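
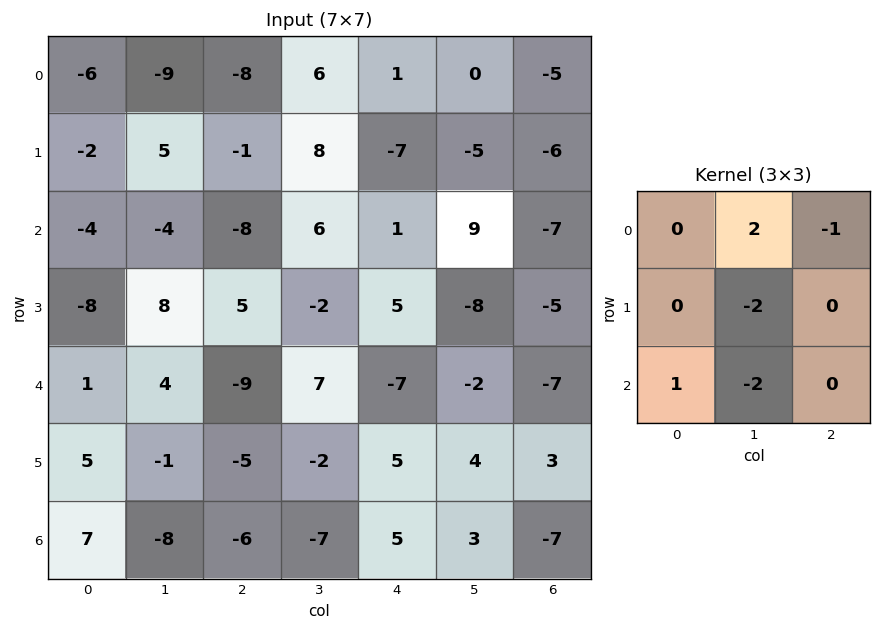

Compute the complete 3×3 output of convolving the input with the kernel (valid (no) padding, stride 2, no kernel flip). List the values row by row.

Output[0,0]: The receptive field on the input at this output position is [-6 -9 -8 / -2 5 -1 / -4 -4 -8]. Elementwise product with the kernel and sum: -9·2 + -8·-1 + 5·-2 + -4·1 + -4·-2.
Output[0,1]: The receptive field on the input at this output position is [-8 6 1 / -1 8 -7 / -8 6 1]. Elementwise product with the kernel and sum: 6·2 + 1·-1 + 8·-2 + -8·1 + 6·-2.

-16 -25 -2
-23 -8 38
42 33 -6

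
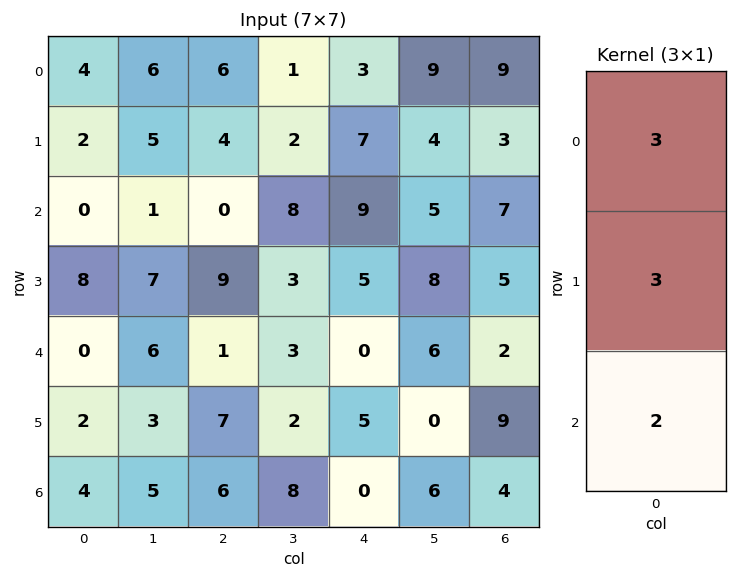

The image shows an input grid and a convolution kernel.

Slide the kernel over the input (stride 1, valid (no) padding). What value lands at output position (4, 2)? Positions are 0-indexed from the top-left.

36

The receptive field on the input at this output position is [1 / 7 / 6]. Elementwise product with the kernel and sum: 1·3 + 7·3 + 6·2.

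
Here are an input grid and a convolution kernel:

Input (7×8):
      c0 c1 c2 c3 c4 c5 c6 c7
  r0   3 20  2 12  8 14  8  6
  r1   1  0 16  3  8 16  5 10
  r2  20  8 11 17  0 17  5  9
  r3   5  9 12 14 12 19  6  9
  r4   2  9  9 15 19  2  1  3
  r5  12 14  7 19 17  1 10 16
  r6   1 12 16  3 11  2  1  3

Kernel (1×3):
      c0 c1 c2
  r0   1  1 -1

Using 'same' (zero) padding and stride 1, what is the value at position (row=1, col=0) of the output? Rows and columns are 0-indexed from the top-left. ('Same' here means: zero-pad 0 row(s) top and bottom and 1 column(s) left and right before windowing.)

The receptive field on the zero-padded input at this output position is [0 1 0]. Elementwise product with the kernel and sum: 0·1 + 1·1 + 0·-1.

1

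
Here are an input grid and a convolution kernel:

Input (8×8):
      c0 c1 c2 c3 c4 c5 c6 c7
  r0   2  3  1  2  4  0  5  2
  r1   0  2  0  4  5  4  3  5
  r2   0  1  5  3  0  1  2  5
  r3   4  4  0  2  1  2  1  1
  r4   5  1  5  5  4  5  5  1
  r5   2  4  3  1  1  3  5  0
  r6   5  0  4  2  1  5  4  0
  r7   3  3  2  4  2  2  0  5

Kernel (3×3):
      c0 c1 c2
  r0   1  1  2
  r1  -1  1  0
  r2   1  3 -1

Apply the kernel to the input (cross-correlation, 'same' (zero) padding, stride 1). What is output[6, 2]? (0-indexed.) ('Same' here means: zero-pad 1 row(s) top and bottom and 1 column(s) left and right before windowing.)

The receptive field on the zero-padded input at this output position is [4 3 1 / 0 4 2 / 3 2 4]. Elementwise product with the kernel and sum: 4·1 + 3·1 + 1·2 + 0·-1 + 4·1 + 3·1 + 2·3 + 4·-1.

18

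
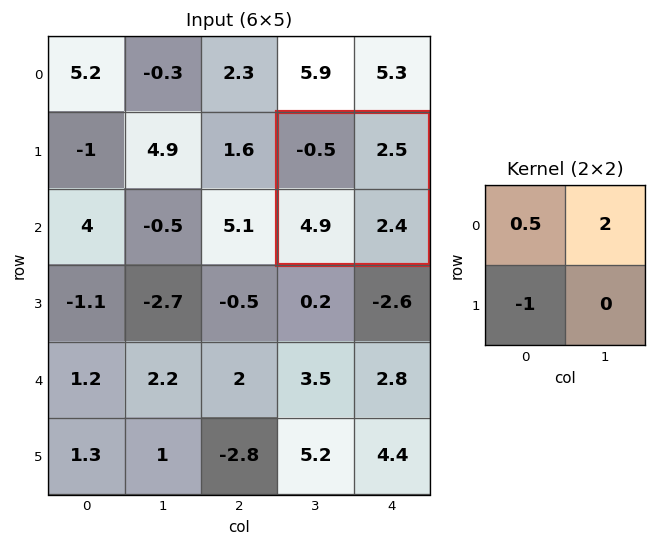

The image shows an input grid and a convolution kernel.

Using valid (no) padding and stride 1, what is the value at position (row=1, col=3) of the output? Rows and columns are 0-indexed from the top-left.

-0.15

The receptive field on the input at this output position is [-0.5 2.5 / 4.9 2.4]. Elementwise product with the kernel and sum: -0.5·0.5 + 2.5·2 + 4.9·-1.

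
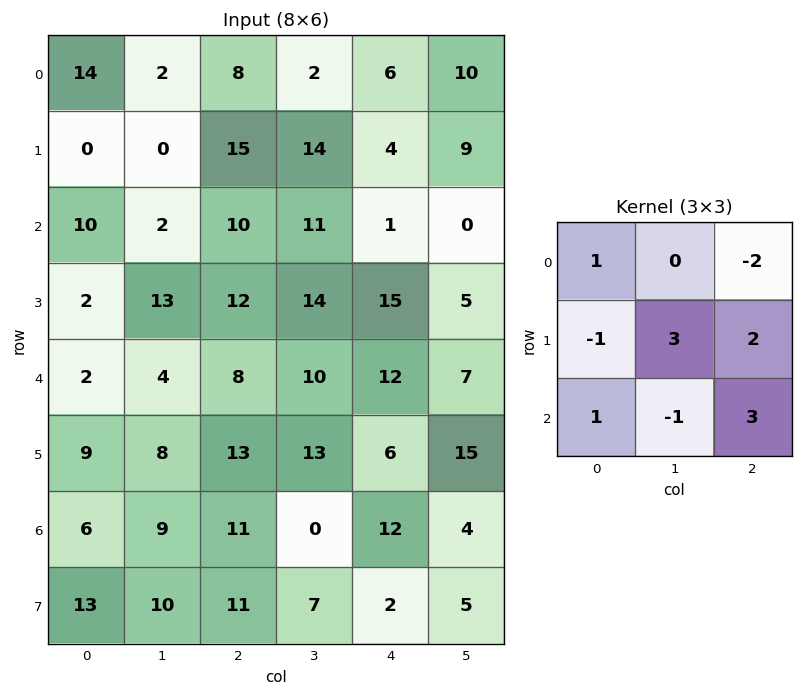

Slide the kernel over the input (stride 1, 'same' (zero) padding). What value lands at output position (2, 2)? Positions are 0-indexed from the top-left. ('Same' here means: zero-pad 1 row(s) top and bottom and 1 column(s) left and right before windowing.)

The receptive field on the zero-padded input at this output position is [0 15 14 / 2 10 11 / 13 12 14]. Elementwise product with the kernel and sum: 0·1 + 14·-2 + 2·-1 + 10·3 + 11·2 + 13·1 + 12·-1 + 14·3.

65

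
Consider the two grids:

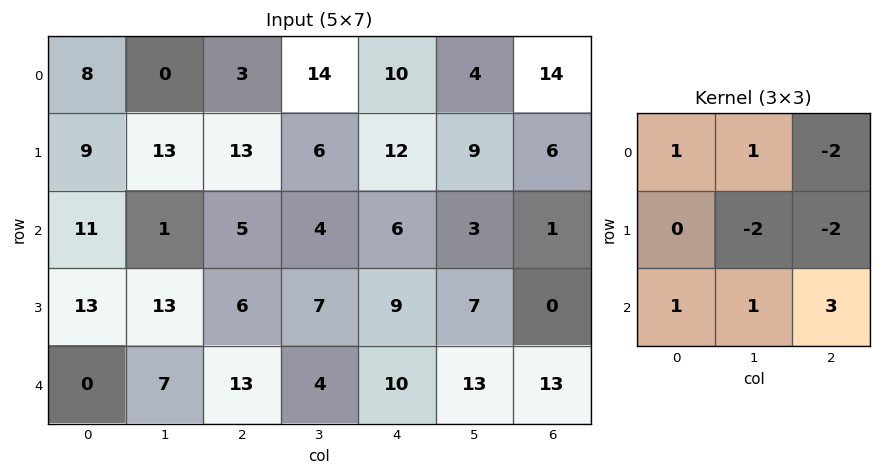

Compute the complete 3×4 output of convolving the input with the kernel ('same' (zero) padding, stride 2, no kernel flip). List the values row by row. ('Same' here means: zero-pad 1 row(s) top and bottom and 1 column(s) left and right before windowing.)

32 10 17 -13
11 36 19 20
-27 -29 -44 -19

Output[0,0]: The receptive field on the zero-padded input at this output position is [0 0 0 / 0 8 0 / 0 9 13]. Elementwise product with the kernel and sum: 0·1 + 0·1 + 0·-2 + 8·-2 + 0·-2 + 0·1 + 9·1 + 13·3.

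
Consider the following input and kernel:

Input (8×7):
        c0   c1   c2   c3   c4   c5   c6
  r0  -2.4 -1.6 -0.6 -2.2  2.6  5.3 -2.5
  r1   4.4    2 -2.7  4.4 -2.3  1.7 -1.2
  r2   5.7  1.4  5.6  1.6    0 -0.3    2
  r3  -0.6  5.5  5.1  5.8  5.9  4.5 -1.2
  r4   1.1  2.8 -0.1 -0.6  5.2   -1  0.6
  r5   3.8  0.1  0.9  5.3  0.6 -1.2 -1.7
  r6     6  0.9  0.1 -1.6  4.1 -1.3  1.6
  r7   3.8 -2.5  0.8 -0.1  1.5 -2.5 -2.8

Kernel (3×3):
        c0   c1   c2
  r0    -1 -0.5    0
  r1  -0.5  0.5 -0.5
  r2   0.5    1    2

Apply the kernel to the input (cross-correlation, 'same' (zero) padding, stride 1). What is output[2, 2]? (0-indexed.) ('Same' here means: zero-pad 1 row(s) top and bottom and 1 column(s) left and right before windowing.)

The receptive field on the zero-padded input at this output position is [2 -2.7 4.4 / 1.4 5.6 1.6 / 5.5 5.1 5.8]. Elementwise product with the kernel and sum: 2·-1 + -2.7·-0.5 + 1.4·-0.5 + 5.6·0.5 + 1.6·-0.5 + 5.5·0.5 + 5.1·1 + 5.8·2.

20.1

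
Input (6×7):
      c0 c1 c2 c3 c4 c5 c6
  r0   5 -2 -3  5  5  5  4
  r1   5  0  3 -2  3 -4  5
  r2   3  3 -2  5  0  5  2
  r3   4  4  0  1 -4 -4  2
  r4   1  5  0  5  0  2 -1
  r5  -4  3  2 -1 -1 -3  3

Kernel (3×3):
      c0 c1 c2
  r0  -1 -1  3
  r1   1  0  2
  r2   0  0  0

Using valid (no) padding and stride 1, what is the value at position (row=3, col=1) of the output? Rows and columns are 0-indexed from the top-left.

14

The receptive field on the input at this output position is [4 0 1 / 5 0 5 / 3 2 -1]. Elementwise product with the kernel and sum: 4·-1 + 0·-1 + 1·3 + 5·1 + 5·2.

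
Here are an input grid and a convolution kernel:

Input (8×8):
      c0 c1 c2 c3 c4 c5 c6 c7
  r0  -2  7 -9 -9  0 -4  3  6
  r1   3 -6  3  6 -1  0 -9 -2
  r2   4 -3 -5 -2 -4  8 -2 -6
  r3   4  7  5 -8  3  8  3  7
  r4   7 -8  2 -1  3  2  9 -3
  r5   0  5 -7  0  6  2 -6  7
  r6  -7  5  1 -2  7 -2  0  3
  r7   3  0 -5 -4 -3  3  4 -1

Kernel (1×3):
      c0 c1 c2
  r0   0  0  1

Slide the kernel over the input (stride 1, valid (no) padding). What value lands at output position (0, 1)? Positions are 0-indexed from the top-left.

The receptive field on the input at this output position is [7 -9 -9]. Elementwise product with the kernel and sum: -9·1.

-9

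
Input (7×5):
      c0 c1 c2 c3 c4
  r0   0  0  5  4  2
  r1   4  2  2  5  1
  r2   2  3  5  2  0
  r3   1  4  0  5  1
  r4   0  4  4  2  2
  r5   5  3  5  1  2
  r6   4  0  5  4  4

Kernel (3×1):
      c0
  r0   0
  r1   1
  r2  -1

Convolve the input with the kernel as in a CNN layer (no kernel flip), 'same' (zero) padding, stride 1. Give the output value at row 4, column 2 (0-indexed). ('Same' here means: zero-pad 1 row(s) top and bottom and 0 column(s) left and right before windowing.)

The receptive field on the zero-padded input at this output position is [0 / 4 / 5]. Elementwise product with the kernel and sum: 4·1 + 5·-1.

-1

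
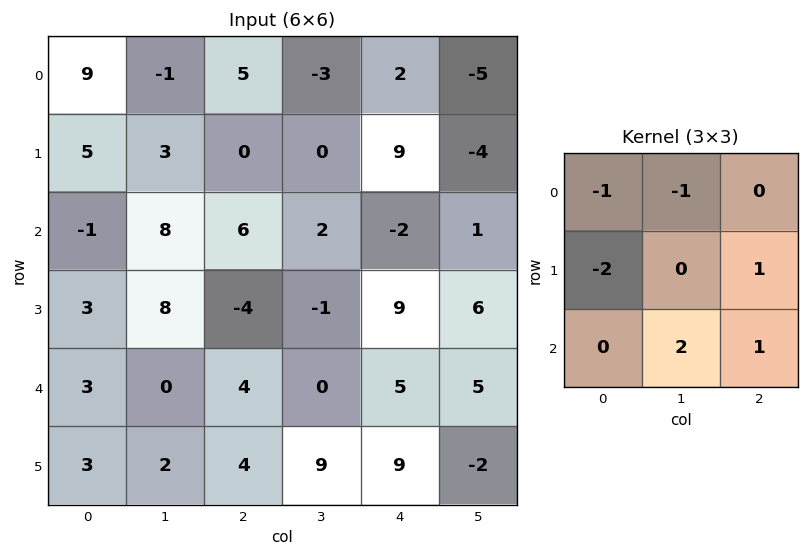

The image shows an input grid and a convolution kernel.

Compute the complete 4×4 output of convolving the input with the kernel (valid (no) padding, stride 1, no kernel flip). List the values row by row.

Output[0,0]: The receptive field on the input at this output position is [9 -1 5 / 5 3 0 / -1 8 6]. Elementwise product with the kernel and sum: 9·-1 + -1·-1 + 5·-2 + 0·1 + 8·2 + 6·1.
Output[0,1]: The receptive field on the input at this output position is [-1 5 -3 / 3 0 0 / 8 6 2]. Elementwise product with the kernel and sum: -1·-1 + 5·-1 + 3·-2 + 0·1 + 6·2 + 2·1.

4 4 9 -6
12 -26 -7 12
-13 -23 14 23
-5 13 29 13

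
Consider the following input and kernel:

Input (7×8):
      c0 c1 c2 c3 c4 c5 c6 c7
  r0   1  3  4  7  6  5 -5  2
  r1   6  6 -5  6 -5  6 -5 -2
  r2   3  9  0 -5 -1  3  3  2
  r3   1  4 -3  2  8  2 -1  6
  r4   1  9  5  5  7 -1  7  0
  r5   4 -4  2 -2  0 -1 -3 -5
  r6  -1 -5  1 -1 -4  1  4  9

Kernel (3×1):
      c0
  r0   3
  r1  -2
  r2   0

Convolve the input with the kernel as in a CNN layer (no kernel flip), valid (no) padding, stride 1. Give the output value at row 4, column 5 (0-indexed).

The receptive field on the input at this output position is [-1 / -1 / 1]. Elementwise product with the kernel and sum: -1·3 + -1·-2.

-1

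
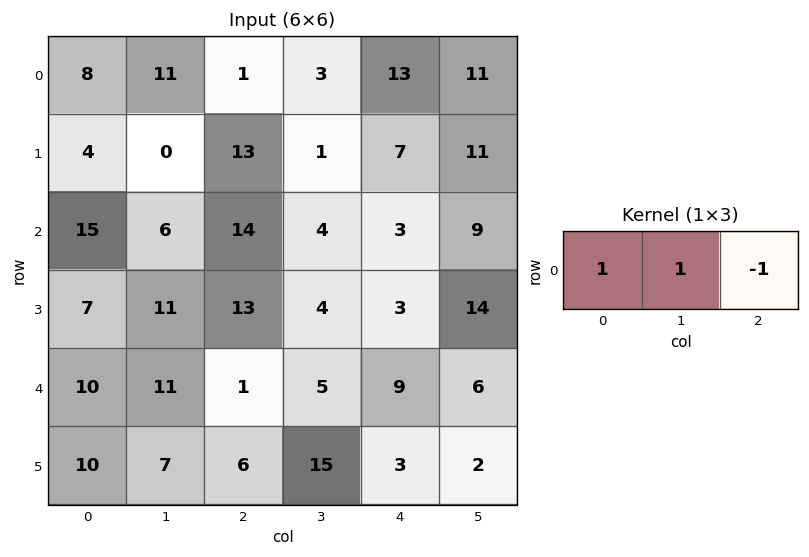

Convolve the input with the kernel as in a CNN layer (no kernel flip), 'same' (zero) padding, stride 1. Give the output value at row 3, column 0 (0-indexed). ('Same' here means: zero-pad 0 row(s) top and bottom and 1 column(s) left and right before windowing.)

The receptive field on the zero-padded input at this output position is [0 7 11]. Elementwise product with the kernel and sum: 0·1 + 7·1 + 11·-1.

-4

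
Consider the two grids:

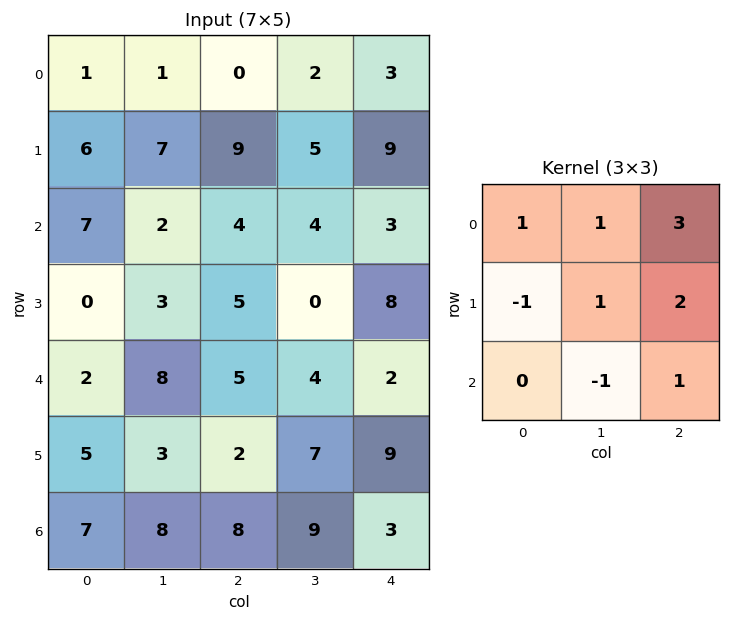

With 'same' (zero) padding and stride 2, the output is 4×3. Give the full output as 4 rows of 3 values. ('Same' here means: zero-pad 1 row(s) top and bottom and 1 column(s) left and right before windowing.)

4 -1 -8
41 36 5
25 18 -3
37 44 10

Output[0,0]: The receptive field on the zero-padded input at this output position is [0 0 0 / 0 1 1 / 0 6 7]. Elementwise product with the kernel and sum: 0·1 + 0·1 + 0·3 + 0·-1 + 1·1 + 1·2 + 6·-1 + 7·1.
Output[0,1]: The receptive field on the zero-padded input at this output position is [0 0 0 / 1 0 2 / 7 9 5]. Elementwise product with the kernel and sum: 0·1 + 0·1 + 0·3 + 1·-1 + 0·1 + 2·2 + 9·-1 + 5·1.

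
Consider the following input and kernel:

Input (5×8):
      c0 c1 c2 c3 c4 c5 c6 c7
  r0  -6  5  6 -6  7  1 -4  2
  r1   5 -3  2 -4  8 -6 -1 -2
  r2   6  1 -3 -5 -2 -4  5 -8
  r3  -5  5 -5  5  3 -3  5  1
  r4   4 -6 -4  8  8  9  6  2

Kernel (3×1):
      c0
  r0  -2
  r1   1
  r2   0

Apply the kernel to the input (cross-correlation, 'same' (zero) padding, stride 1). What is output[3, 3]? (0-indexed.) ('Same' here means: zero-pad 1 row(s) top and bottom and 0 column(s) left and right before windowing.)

The receptive field on the zero-padded input at this output position is [-5 / 5 / 8]. Elementwise product with the kernel and sum: -5·-2 + 5·1.

15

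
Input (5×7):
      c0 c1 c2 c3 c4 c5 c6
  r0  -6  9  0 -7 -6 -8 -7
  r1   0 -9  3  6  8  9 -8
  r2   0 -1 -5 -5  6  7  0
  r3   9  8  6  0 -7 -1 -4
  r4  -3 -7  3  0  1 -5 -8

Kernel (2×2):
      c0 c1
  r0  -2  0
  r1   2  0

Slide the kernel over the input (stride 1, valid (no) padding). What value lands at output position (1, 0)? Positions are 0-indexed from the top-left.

The receptive field on the input at this output position is [0 -9 / 0 -1]. Elementwise product with the kernel and sum: 0·-2 + 0·2.

0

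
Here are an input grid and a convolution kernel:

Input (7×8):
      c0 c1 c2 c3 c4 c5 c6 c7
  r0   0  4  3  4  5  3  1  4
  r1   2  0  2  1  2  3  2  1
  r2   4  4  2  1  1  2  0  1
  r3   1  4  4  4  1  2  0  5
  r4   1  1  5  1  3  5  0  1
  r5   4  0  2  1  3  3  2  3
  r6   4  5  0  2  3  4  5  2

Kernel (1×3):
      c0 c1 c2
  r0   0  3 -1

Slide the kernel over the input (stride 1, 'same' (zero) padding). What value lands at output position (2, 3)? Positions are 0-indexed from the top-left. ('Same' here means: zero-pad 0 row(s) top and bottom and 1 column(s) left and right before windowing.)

2

The receptive field on the zero-padded input at this output position is [2 1 1]. Elementwise product with the kernel and sum: 1·3 + 1·-1.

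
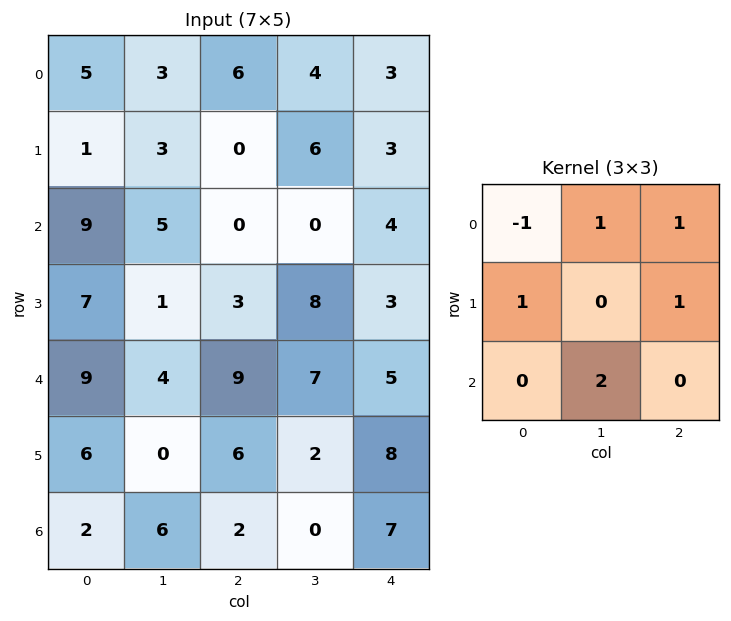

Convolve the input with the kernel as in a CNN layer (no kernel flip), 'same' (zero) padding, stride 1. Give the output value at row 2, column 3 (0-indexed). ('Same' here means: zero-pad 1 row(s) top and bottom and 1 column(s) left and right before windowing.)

The receptive field on the zero-padded input at this output position is [0 6 3 / 0 0 4 / 3 8 3]. Elementwise product with the kernel and sum: 0·-1 + 6·1 + 3·1 + 0·1 + 4·1 + 8·2.

29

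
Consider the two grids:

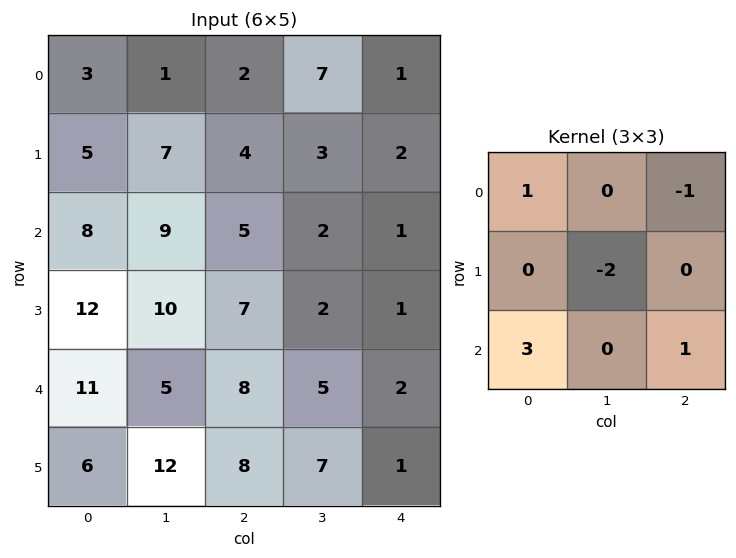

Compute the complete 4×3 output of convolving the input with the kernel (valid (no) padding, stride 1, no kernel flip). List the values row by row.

Output[0,0]: The receptive field on the input at this output position is [3 1 2 / 5 7 4 / 8 9 5]. Elementwise product with the kernel and sum: 3·1 + 2·-1 + 7·-2 + 8·3 + 5·1.
Output[0,1]: The receptive field on the input at this output position is [1 2 7 / 7 4 3 / 9 5 2]. Elementwise product with the kernel and sum: 1·1 + 7·-1 + 4·-2 + 9·3 + 2·1.

16 15 11
26 26 20
24 13 26
21 35 21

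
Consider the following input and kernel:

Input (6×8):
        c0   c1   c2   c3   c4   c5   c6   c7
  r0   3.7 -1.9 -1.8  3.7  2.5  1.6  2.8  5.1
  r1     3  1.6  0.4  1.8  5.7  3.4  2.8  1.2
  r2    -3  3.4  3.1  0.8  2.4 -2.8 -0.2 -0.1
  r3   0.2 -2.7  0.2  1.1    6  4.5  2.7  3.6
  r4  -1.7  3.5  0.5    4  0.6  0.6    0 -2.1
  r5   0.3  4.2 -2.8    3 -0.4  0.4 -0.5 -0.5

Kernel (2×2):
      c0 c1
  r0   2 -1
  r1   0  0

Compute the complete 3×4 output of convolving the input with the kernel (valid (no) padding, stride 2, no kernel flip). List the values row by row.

9.3 -7.3 3.4 0.5
-9.4 5.4 7.6 -0.3
-6.9 -3 0.6 2.1

Output[0,0]: The receptive field on the input at this output position is [3.7 -1.9 / 3 1.6]. Elementwise product with the kernel and sum: 3.7·2 + -1.9·-1.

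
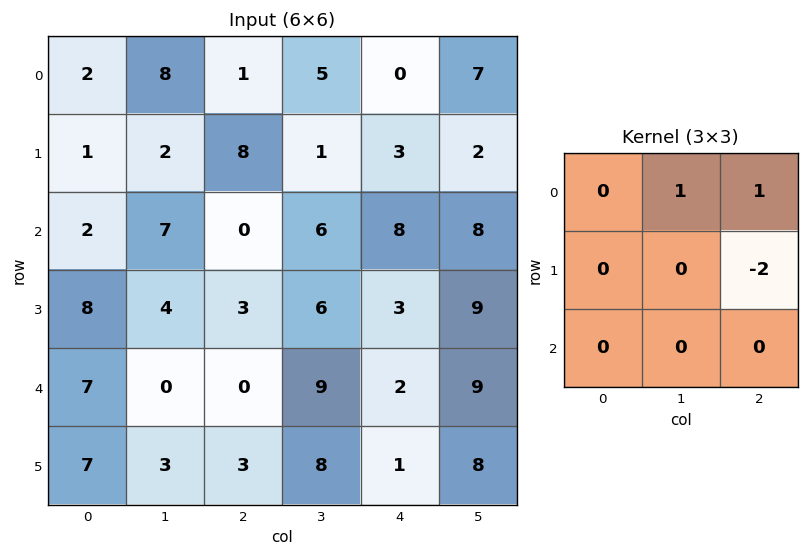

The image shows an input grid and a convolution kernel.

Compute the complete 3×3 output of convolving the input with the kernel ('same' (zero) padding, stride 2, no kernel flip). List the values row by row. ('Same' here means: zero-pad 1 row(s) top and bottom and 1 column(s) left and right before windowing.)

-16 -10 -14
-11 -3 -11
12 -9 -6

Output[0,0]: The receptive field on the zero-padded input at this output position is [0 0 0 / 0 2 8 / 0 1 2]. Elementwise product with the kernel and sum: 0·1 + 0·1 + 8·-2.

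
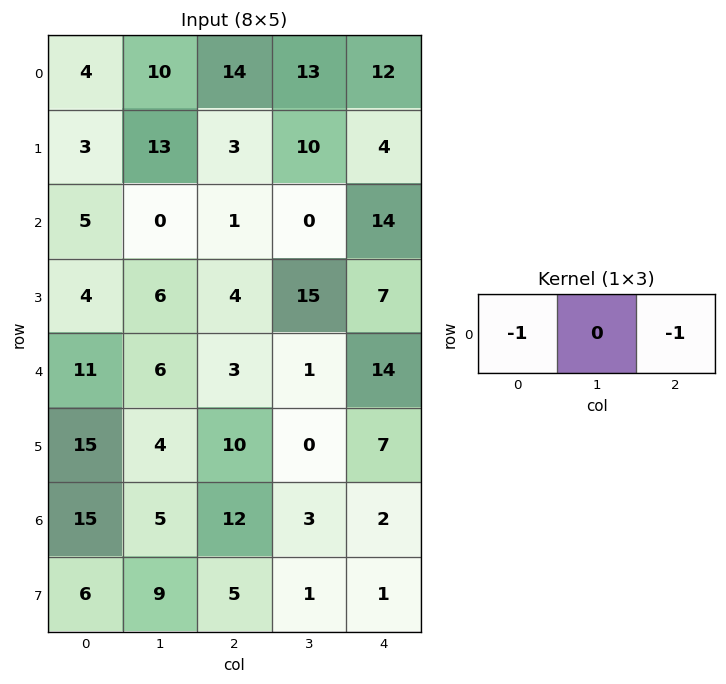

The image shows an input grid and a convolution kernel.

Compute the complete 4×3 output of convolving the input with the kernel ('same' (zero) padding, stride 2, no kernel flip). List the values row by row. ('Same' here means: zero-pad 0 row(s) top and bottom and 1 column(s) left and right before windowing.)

Output[0,0]: The receptive field on the zero-padded input at this output position is [0 4 10]. Elementwise product with the kernel and sum: 0·-1 + 10·-1.
Output[0,1]: The receptive field on the zero-padded input at this output position is [10 14 13]. Elementwise product with the kernel and sum: 10·-1 + 13·-1.

-10 -23 -13
0 0 0
-6 -7 -1
-5 -8 -3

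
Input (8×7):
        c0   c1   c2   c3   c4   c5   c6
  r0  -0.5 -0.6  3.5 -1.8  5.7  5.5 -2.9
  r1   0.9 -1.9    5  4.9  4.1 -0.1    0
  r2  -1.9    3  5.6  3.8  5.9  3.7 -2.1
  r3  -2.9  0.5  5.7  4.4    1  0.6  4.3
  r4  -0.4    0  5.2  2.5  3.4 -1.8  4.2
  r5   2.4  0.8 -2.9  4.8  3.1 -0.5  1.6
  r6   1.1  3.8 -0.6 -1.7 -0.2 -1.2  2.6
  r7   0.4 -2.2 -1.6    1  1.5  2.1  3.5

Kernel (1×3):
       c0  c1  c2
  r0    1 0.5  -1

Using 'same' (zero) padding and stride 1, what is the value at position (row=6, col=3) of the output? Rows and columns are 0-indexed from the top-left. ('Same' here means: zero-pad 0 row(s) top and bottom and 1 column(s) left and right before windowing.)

-1.25

The receptive field on the zero-padded input at this output position is [-0.6 -1.7 -0.2]. Elementwise product with the kernel and sum: -0.6·1 + -1.7·0.5 + -0.2·-1.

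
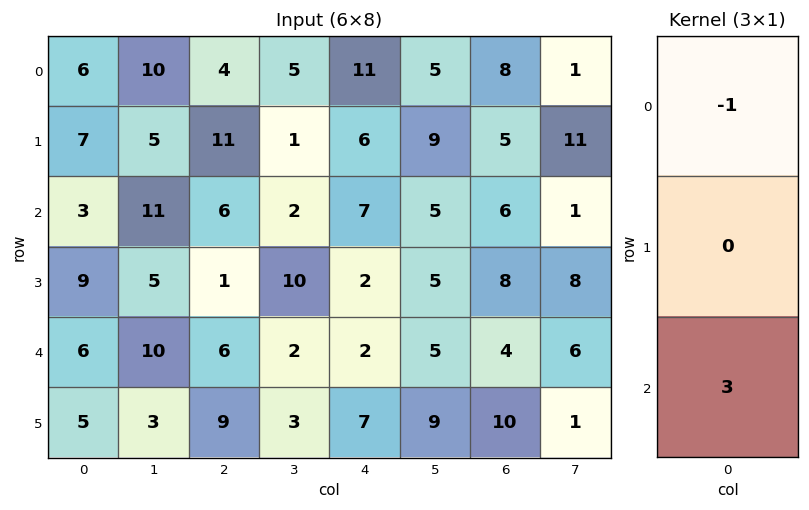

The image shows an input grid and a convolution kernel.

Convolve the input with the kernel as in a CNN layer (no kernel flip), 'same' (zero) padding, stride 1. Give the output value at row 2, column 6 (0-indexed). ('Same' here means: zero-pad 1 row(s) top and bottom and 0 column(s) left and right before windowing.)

19

The receptive field on the zero-padded input at this output position is [5 / 6 / 8]. Elementwise product with the kernel and sum: 5·-1 + 8·3.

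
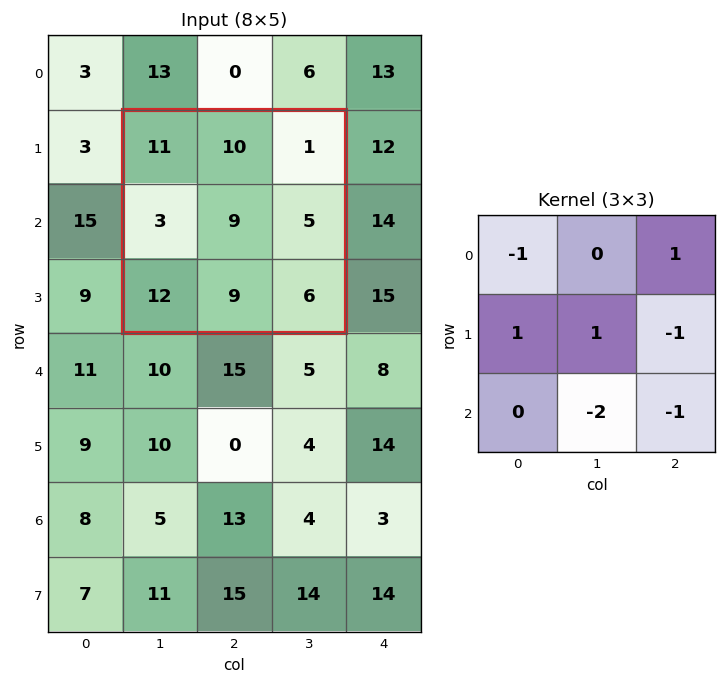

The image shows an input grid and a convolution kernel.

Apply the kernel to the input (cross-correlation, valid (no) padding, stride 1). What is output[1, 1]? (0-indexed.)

The receptive field on the input at this output position is [11 10 1 / 3 9 5 / 12 9 6]. Elementwise product with the kernel and sum: 11·-1 + 1·1 + 3·1 + 9·1 + 5·-1 + 9·-2 + 6·-1.

-27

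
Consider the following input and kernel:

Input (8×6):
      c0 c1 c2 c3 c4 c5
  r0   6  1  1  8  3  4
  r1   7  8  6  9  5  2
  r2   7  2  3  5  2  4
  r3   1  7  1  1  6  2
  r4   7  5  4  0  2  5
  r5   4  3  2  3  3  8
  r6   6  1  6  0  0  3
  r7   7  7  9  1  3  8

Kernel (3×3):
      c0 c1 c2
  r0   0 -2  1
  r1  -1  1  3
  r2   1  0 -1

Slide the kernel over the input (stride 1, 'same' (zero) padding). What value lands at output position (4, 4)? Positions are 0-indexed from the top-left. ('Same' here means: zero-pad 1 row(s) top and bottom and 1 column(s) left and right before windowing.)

2

The receptive field on the zero-padded input at this output position is [1 6 2 / 0 2 5 / 3 3 8]. Elementwise product with the kernel and sum: 6·-2 + 2·1 + 0·-1 + 2·1 + 5·3 + 3·1 + 8·-1.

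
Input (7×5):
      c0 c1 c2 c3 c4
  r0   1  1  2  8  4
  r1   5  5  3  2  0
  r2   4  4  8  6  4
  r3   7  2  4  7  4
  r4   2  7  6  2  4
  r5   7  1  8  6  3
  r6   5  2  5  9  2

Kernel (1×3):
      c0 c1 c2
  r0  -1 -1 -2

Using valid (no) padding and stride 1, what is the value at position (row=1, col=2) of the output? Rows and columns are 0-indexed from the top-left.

The receptive field on the input at this output position is [3 2 0]. Elementwise product with the kernel and sum: 3·-1 + 2·-1 + 0·-2.

-5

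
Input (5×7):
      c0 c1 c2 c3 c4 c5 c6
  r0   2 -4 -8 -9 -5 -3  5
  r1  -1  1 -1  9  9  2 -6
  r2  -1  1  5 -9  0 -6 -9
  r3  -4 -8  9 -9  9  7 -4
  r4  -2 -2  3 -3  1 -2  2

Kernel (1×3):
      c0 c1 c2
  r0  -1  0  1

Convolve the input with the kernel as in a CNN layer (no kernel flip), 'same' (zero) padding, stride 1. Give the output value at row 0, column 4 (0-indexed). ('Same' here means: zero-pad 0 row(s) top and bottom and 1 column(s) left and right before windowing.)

The receptive field on the zero-padded input at this output position is [-9 -5 -3]. Elementwise product with the kernel and sum: -9·-1 + -3·1.

6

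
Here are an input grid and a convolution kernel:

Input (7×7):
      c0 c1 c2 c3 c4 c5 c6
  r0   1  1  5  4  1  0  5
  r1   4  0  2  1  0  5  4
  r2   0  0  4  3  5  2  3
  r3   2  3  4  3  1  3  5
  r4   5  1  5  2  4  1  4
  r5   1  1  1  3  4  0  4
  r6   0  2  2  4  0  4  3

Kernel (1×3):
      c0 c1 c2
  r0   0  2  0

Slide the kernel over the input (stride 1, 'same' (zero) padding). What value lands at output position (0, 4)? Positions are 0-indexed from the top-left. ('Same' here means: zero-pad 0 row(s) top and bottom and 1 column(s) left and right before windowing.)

2

The receptive field on the zero-padded input at this output position is [4 1 0]. Elementwise product with the kernel and sum: 1·2.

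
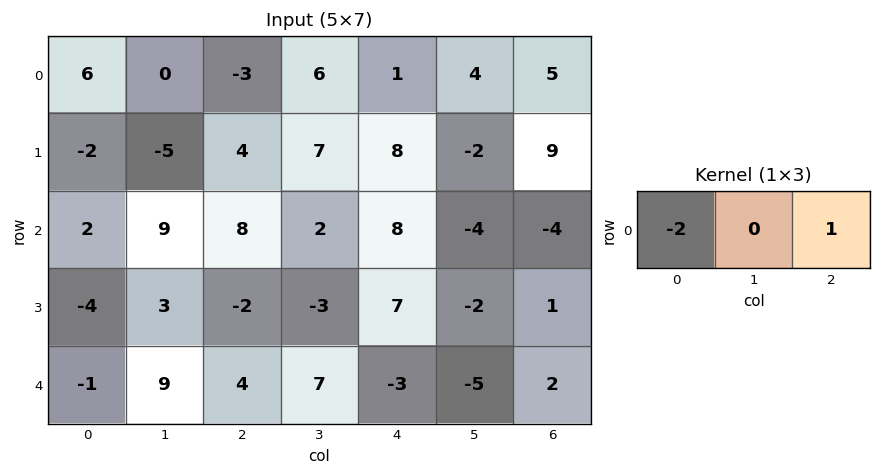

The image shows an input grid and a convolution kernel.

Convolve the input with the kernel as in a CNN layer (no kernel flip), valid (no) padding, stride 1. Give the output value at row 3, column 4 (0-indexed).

-13

The receptive field on the input at this output position is [7 -2 1]. Elementwise product with the kernel and sum: 7·-2 + 1·1.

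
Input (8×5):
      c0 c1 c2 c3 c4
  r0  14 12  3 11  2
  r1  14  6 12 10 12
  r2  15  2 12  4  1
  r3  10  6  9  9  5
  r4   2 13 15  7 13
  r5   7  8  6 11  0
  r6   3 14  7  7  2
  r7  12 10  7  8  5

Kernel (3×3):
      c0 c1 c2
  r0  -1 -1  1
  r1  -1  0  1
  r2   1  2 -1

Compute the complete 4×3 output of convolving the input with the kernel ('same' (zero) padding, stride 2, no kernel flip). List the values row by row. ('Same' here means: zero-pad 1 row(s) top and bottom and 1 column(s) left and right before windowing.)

Output[0,0]: The receptive field on the zero-padded input at this output position is [0 0 0 / 0 14 12 / 0 14 6]. Elementwise product with the kernel and sum: 0·-1 + 0·-1 + 0·1 + 0·-1 + 12·1 + 0·1 + 14·2 + 6·-1.

34 19 23
8 9 -7
15 -3 -10
29 6 0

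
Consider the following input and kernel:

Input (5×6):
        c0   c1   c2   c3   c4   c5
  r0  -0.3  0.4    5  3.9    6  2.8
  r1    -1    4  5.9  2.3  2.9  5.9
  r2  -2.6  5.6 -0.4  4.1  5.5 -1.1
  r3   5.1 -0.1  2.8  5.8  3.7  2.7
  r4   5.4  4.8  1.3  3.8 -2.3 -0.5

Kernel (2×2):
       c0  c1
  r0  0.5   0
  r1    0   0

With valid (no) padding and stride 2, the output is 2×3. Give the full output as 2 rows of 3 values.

-0.15 2.5 3
-1.3 -0.2 2.75

Output[0,0]: The receptive field on the input at this output position is [-0.3 0.4 / -1 4]. Elementwise product with the kernel and sum: -0.3·0.5.
Output[0,1]: The receptive field on the input at this output position is [5 3.9 / 5.9 2.3]. Elementwise product with the kernel and sum: 5·0.5.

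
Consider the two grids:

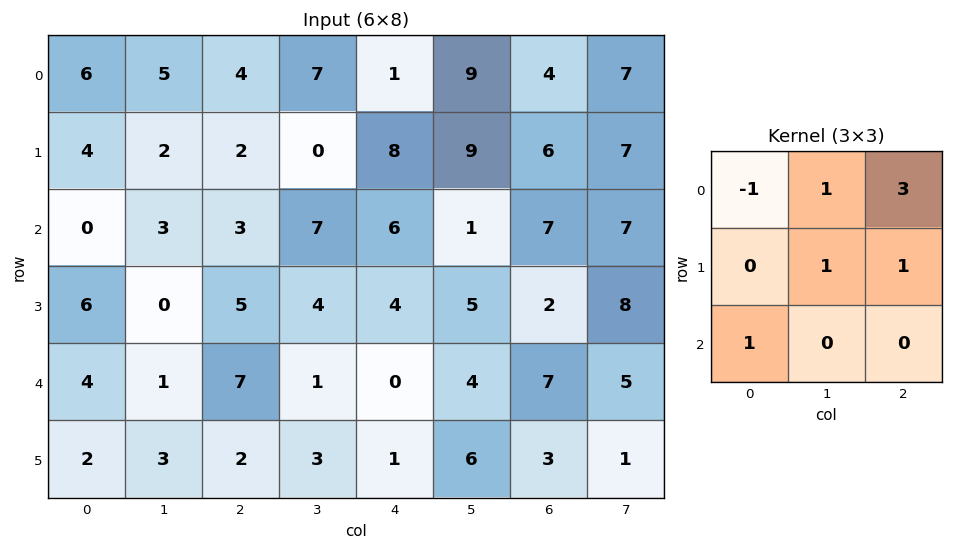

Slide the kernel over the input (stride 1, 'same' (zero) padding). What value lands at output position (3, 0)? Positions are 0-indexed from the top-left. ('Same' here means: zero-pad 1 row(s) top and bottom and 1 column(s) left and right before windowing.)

15

The receptive field on the zero-padded input at this output position is [0 0 3 / 0 6 0 / 0 4 1]. Elementwise product with the kernel and sum: 0·-1 + 0·1 + 3·3 + 6·1 + 0·1 + 0·1.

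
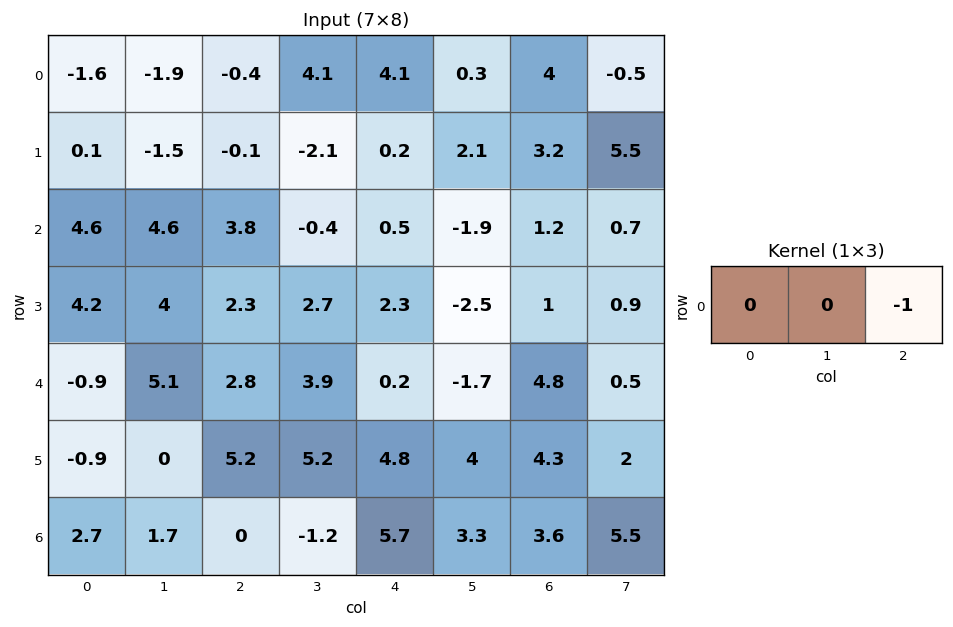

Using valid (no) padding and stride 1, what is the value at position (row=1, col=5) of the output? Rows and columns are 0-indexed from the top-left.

The receptive field on the input at this output position is [2.1 3.2 5.5]. Elementwise product with the kernel and sum: 5.5·-1.

-5.5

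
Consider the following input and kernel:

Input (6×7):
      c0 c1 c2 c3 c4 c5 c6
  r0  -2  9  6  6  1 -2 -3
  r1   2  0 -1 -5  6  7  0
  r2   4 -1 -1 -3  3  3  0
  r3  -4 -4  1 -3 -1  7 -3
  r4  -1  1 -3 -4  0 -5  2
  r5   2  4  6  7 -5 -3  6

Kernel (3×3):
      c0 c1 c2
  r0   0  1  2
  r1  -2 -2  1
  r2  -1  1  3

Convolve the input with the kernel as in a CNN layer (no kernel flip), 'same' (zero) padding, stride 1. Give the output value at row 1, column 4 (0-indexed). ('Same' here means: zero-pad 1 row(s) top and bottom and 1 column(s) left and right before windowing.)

The receptive field on the zero-padded input at this output position is [6 1 -2 / -5 6 7 / -3 3 3]. Elementwise product with the kernel and sum: 1·1 + -2·2 + -5·-2 + 6·-2 + 7·1 + -3·-1 + 3·1 + 3·3.

17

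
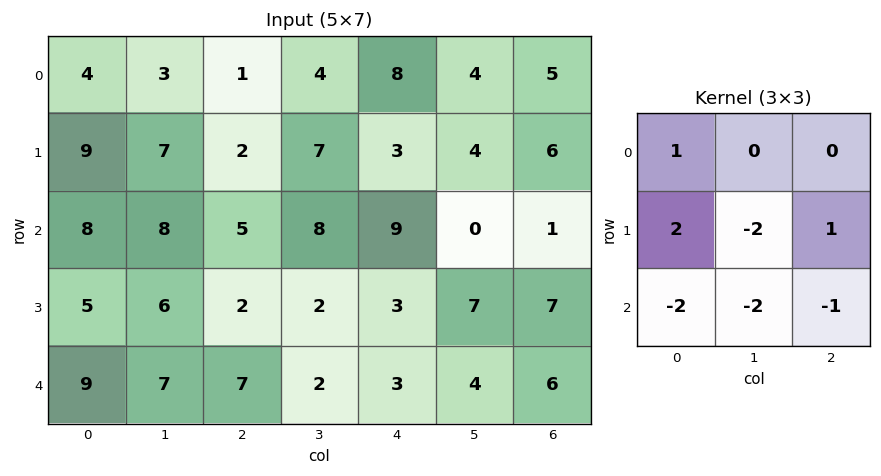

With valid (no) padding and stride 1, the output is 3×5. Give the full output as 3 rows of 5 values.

Output[0,0]: The receptive field on the input at this output position is [4 3 1 / 9 7 2 / 8 8 5]. Elementwise product with the kernel and sum: 4·1 + 9·2 + 7·-2 + 2·1 + 8·-2 + 8·-2 + 5·-1.

-27 -14 -41 -18 -7
-10 3 -6 -12 -5
-31 -12 -13 -1 -12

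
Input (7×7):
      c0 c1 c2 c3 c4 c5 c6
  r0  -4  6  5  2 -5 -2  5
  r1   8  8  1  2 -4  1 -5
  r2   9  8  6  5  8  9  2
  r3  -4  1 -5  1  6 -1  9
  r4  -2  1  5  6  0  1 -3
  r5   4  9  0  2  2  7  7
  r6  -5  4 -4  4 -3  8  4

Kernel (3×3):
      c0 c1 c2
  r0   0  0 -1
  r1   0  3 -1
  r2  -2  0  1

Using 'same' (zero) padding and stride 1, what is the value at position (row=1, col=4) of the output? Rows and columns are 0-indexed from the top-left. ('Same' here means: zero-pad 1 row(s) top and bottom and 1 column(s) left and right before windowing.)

The receptive field on the zero-padded input at this output position is [2 -5 -2 / 2 -4 1 / 5 8 9]. Elementwise product with the kernel and sum: -2·-1 + -4·3 + 1·-1 + 5·-2 + 9·1.

-12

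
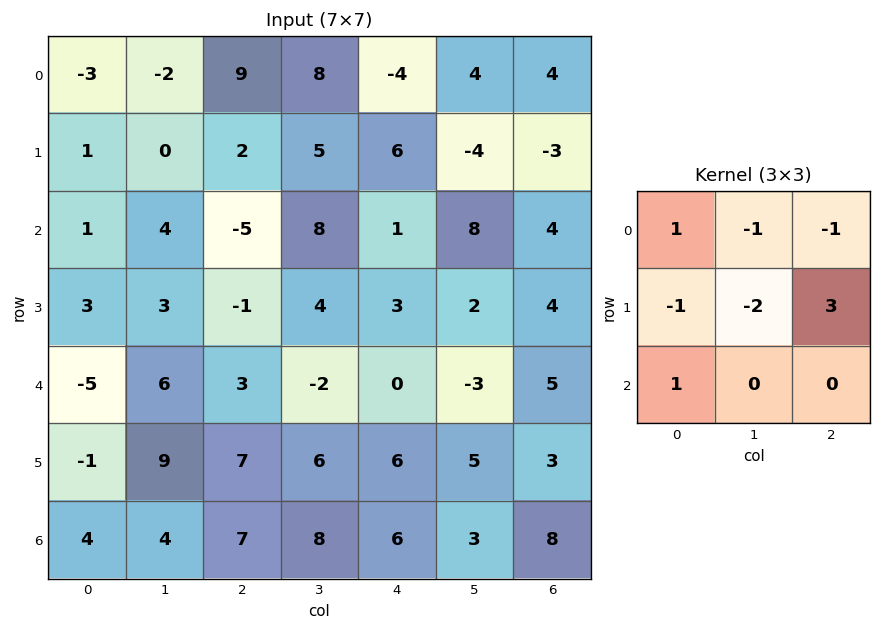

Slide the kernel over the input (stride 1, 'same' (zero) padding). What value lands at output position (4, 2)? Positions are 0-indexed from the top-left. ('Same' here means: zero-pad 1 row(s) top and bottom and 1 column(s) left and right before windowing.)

-9

The receptive field on the zero-padded input at this output position is [3 -1 4 / 6 3 -2 / 9 7 6]. Elementwise product with the kernel and sum: 3·1 + -1·-1 + 4·-1 + 6·-1 + 3·-2 + -2·3 + 9·1.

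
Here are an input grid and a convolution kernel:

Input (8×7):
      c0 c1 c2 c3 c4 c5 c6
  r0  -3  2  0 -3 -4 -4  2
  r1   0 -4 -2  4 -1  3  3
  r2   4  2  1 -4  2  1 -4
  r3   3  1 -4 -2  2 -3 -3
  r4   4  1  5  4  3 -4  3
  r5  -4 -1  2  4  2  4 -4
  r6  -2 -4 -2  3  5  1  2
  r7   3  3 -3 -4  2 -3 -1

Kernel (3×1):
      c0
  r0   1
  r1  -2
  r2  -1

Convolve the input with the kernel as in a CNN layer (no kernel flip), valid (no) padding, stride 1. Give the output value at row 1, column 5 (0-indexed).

4

The receptive field on the input at this output position is [3 / 1 / -3]. Elementwise product with the kernel and sum: 3·1 + 1·-2 + -3·-1.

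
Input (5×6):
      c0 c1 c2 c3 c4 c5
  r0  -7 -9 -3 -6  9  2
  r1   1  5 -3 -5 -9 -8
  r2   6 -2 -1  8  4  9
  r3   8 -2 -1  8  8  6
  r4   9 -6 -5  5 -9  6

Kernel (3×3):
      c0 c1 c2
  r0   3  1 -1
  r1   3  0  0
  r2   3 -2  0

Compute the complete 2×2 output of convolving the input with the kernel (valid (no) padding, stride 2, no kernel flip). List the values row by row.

Output[0,0]: The receptive field on the input at this output position is [-7 -9 -3 / 1 5 -3 / 6 -2 -1]. Elementwise product with the kernel and sum: -7·3 + -9·1 + -3·-1 + 1·3 + 6·3 + -2·-2.
Output[0,1]: The receptive field on the input at this output position is [-3 -6 9 / -3 -5 -9 / -1 8 4]. Elementwise product with the kernel and sum: -3·3 + -6·1 + 9·-1 + -3·3 + -1·3 + 8·-2.

-2 -52
80 -27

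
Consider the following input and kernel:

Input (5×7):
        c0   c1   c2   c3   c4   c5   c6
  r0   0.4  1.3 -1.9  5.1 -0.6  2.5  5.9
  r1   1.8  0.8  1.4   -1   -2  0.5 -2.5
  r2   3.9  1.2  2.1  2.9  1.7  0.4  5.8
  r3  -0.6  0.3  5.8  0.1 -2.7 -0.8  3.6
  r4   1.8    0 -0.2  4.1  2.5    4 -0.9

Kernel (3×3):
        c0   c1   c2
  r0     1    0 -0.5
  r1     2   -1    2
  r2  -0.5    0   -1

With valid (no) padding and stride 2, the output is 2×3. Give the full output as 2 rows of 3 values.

Output[0,0]: The receptive field on the input at this output position is [0.4 1.3 -1.9 / 1.8 0.8 1.4 / 3.9 1.2 2.1]. Elementwise product with the kernel and sum: 0.4·1 + -1.9·-0.5 + 1.8·2 + 0.8·-1 + 1.4·2 + 3.9·-0.5 + 2.1·-1.
Output[0,1]: The receptive field on the input at this output position is [-1.9 5.1 -0.6 / 1.4 -1 -2 / 2.1 2.9 1.7]. Elementwise product with the kernel and sum: -1.9·1 + -0.6·-0.5 + 1.4·2 + -1·-1 + -2·2 + 2.1·-0.5 + 1.7·-1.

2.9 -4.55 -19.7
12.25 4.95 1.05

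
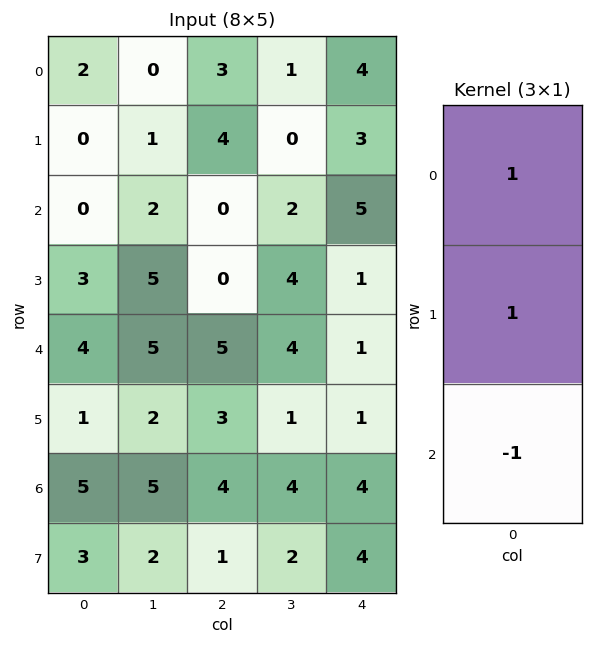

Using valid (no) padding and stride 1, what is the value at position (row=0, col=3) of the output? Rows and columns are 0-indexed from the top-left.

-1

The receptive field on the input at this output position is [1 / 0 / 2]. Elementwise product with the kernel and sum: 1·1 + 0·1 + 2·-1.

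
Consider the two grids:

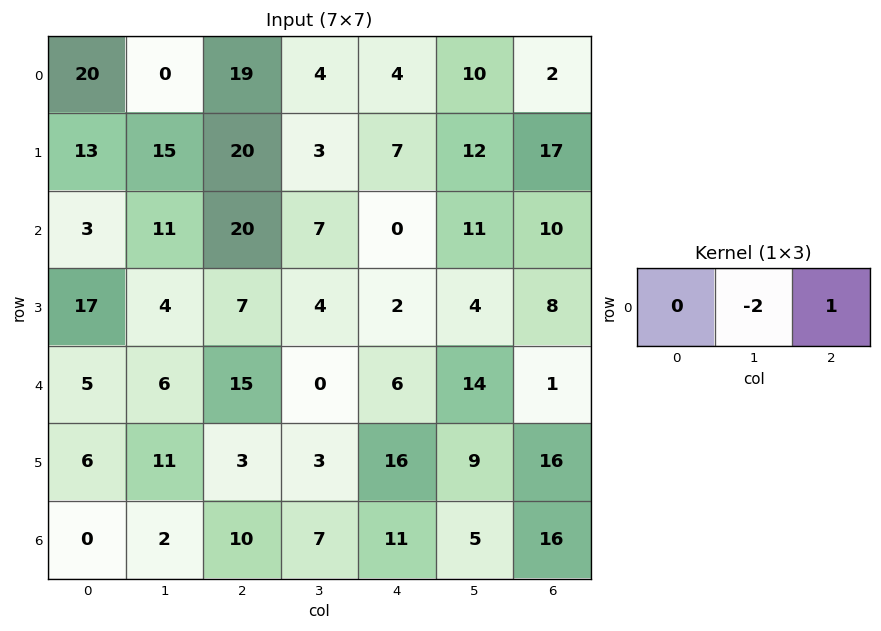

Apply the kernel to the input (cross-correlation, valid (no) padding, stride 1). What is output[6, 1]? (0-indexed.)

The receptive field on the input at this output position is [2 10 7]. Elementwise product with the kernel and sum: 10·-2 + 7·1.

-13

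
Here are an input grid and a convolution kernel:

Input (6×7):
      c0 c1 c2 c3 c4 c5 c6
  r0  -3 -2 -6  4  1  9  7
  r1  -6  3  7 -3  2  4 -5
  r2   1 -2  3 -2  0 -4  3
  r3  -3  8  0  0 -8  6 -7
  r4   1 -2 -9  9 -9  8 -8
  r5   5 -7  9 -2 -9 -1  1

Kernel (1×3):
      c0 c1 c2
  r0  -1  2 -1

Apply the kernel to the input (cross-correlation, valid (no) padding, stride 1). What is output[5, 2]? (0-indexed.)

The receptive field on the input at this output position is [9 -2 -9]. Elementwise product with the kernel and sum: 9·-1 + -2·2 + -9·-1.

-4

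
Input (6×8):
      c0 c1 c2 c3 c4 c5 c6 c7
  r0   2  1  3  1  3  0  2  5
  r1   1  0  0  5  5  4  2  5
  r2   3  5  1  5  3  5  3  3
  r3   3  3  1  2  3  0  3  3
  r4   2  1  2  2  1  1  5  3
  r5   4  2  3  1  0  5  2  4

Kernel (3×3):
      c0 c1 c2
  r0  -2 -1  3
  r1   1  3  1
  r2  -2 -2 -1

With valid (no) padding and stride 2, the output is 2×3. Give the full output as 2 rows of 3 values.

Output[0,0]: The receptive field on the input at this output position is [2 1 3 / 1 0 0 / 3 5 1]. Elementwise product with the kernel and sum: 2·-2 + 1·-1 + 3·3 + 1·1 + 0·3 + 0·1 + 3·-2 + 5·-2 + 1·-1.
Output[0,1]: The receptive field on the input at this output position is [3 1 3 / 0 5 5 / 1 5 3]. Elementwise product with the kernel and sum: 3·-2 + 1·-1 + 3·3 + 0·1 + 5·3 + 5·1 + 1·-2 + 5·-2 + 3·-1.

-12 7 0
-3 3 -5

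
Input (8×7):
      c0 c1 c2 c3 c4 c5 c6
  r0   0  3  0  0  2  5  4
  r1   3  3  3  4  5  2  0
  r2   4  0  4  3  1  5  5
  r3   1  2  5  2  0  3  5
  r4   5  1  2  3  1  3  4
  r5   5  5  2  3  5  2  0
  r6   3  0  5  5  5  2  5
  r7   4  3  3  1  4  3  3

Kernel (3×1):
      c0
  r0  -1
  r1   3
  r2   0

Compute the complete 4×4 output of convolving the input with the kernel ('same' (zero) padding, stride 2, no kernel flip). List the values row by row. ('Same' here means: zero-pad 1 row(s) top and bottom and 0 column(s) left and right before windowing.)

Output[0,0]: The receptive field on the zero-padded input at this output position is [0 / 0 / 3]. Elementwise product with the kernel and sum: 0·-1 + 0·3.

0 0 6 12
9 9 -2 15
14 1 3 7
4 13 10 15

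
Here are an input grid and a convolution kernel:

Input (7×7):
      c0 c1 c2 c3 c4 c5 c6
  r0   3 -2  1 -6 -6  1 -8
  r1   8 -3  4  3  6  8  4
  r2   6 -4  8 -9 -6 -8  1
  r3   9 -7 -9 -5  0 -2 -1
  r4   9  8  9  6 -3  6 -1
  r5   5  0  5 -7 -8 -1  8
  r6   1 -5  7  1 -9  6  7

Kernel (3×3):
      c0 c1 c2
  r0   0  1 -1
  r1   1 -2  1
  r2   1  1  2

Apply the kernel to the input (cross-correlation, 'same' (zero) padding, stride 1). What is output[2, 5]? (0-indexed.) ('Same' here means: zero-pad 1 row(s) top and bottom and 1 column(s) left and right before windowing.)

11

The receptive field on the zero-padded input at this output position is [6 8 4 / -6 -8 1 / 0 -2 -1]. Elementwise product with the kernel and sum: 8·1 + 4·-1 + -6·1 + -8·-2 + 1·1 + 0·1 + -2·1 + -1·2.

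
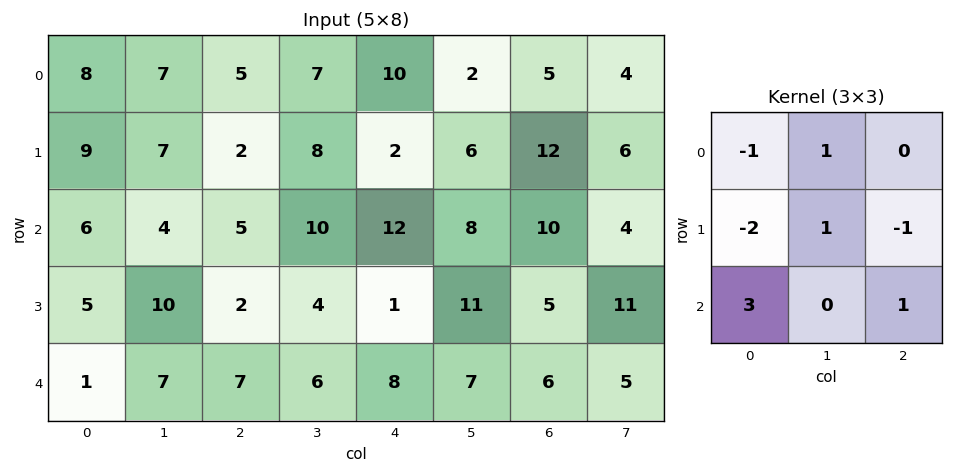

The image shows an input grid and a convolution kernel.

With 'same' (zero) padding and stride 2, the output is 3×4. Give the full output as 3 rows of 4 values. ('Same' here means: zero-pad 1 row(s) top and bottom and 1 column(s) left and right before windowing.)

Output[0,0]: The receptive field on the zero-padded input at this output position is [0 0 0 / 0 8 7 / 0 9 7]. Elementwise product with the kernel and sum: 0·-1 + 0·1 + 0·-2 + 8·1 + 7·-1 + 0·3 + 7·1.

8 13 24 21
21 16 1 40
-1 -21 -14 -19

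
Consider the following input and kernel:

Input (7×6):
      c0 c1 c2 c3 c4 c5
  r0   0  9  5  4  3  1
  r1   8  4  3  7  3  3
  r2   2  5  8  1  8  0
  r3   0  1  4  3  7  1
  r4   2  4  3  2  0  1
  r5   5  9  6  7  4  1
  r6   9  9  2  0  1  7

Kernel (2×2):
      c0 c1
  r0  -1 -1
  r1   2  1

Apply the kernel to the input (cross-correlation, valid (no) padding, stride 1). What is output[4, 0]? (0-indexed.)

13

The receptive field on the input at this output position is [2 4 / 5 9]. Elementwise product with the kernel and sum: 2·-1 + 4·-1 + 5·2 + 9·1.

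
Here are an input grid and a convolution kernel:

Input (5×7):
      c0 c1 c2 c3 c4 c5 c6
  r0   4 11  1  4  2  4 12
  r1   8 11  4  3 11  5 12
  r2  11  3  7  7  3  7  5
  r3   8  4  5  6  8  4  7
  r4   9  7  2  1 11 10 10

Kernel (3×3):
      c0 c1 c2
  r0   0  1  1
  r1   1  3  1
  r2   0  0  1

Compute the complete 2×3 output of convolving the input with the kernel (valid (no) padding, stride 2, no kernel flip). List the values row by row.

Output[0,0]: The receptive field on the input at this output position is [4 11 1 / 8 11 4 / 11 3 7]. Elementwise product with the kernel and sum: 11·1 + 1·1 + 8·1 + 11·3 + 4·1 + 7·1.
Output[0,1]: The receptive field on the input at this output position is [1 4 2 / 4 3 11 / 7 7 3]. Elementwise product with the kernel and sum: 4·1 + 2·1 + 4·1 + 3·3 + 11·1 + 3·1.

64 33 59
37 52 49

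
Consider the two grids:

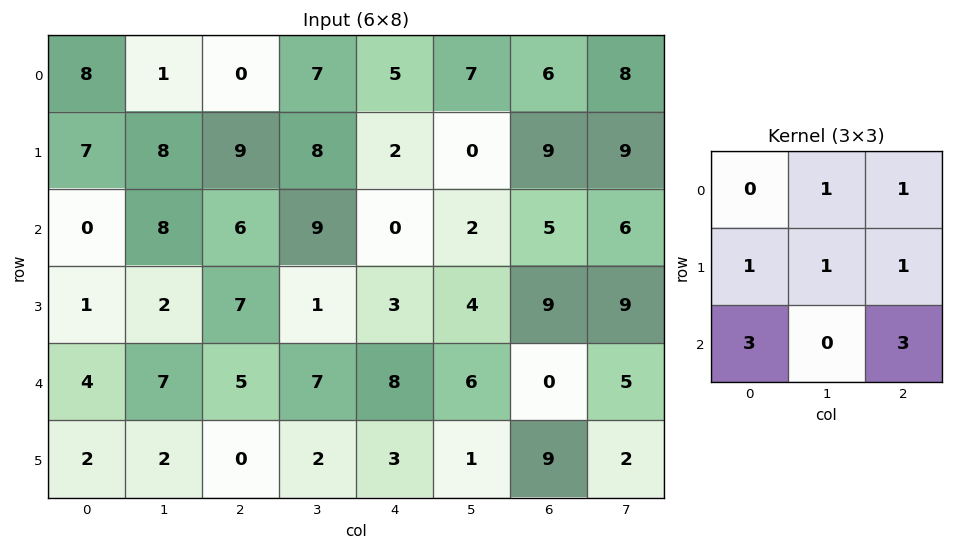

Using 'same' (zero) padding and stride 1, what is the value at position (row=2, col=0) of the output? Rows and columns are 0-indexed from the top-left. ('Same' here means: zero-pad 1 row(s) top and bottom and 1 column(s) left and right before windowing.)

29

The receptive field on the zero-padded input at this output position is [0 7 8 / 0 0 8 / 0 1 2]. Elementwise product with the kernel and sum: 7·1 + 8·1 + 0·1 + 0·1 + 8·1 + 0·3 + 2·3.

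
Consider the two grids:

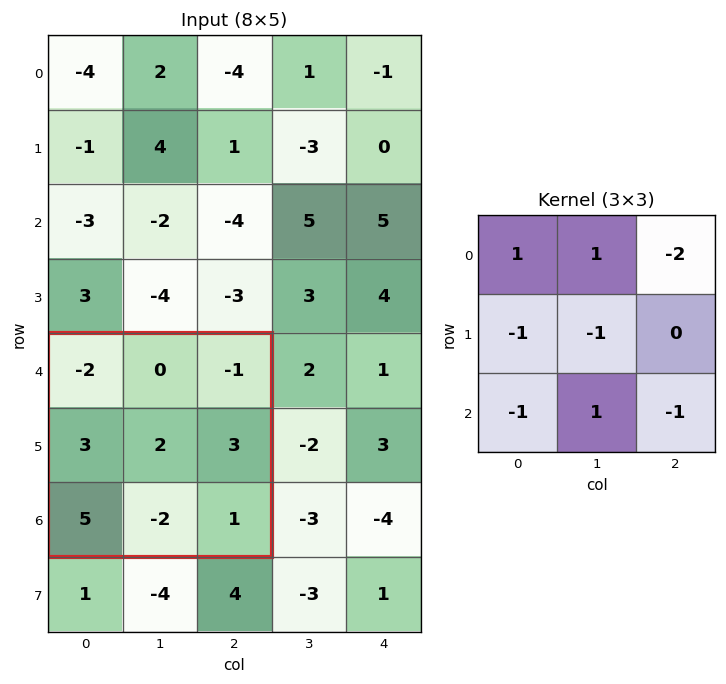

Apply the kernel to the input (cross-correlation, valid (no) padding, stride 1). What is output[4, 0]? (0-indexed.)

The receptive field on the input at this output position is [-2 0 -1 / 3 2 3 / 5 -2 1]. Elementwise product with the kernel and sum: -2·1 + 0·1 + -1·-2 + 3·-1 + 2·-1 + 5·-1 + -2·1 + 1·-1.

-13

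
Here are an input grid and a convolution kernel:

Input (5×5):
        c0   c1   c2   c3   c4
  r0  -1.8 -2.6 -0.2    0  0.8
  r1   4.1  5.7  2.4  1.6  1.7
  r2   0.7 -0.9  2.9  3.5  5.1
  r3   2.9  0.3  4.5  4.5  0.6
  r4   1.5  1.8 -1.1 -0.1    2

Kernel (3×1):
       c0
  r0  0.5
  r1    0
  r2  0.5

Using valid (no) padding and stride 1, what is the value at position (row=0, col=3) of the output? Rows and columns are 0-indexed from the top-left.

1.75

The receptive field on the input at this output position is [0 / 1.6 / 3.5]. Elementwise product with the kernel and sum: 0·0.5 + 3.5·0.5.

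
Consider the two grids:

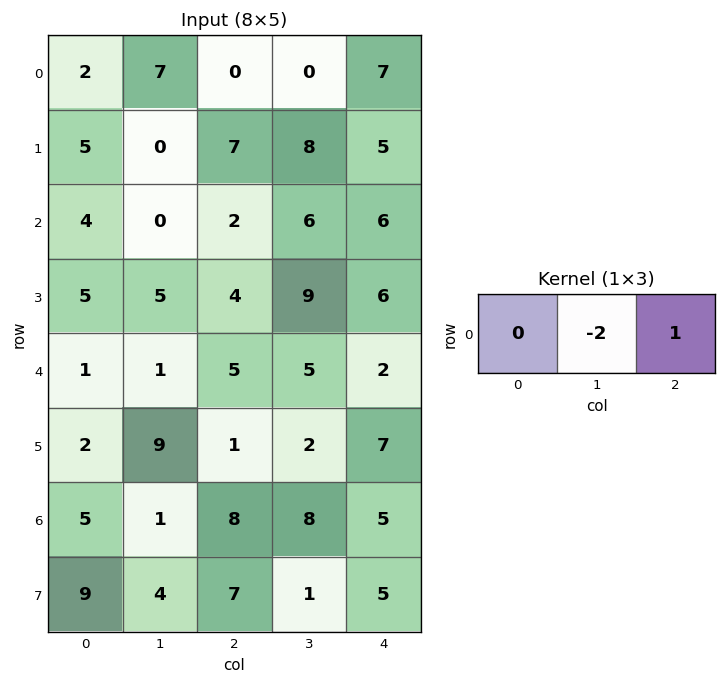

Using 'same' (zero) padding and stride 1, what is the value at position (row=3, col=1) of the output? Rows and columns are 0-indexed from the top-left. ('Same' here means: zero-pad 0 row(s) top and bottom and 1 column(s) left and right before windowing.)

-6

The receptive field on the zero-padded input at this output position is [5 5 4]. Elementwise product with the kernel and sum: 5·-2 + 4·1.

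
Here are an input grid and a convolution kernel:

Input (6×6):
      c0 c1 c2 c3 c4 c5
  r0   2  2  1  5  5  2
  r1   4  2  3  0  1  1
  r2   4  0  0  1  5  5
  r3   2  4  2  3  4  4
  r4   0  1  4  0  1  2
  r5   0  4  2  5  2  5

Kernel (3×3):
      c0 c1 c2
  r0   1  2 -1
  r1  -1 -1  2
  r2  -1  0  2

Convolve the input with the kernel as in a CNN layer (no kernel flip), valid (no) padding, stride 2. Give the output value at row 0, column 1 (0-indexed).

15

The receptive field on the input at this output position is [1 5 5 / 3 0 1 / 0 1 5]. Elementwise product with the kernel and sum: 1·1 + 5·2 + 5·-1 + 3·-1 + 0·-1 + 1·2 + 0·-1 + 5·2.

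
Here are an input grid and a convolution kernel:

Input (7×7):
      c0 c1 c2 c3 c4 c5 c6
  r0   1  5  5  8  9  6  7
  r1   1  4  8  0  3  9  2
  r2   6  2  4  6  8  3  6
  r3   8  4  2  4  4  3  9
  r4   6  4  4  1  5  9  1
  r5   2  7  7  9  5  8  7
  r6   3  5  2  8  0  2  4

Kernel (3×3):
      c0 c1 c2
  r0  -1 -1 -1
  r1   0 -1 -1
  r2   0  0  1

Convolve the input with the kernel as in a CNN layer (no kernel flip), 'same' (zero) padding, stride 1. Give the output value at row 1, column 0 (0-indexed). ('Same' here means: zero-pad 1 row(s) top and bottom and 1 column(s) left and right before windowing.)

-9

The receptive field on the zero-padded input at this output position is [0 1 5 / 0 1 4 / 0 6 2]. Elementwise product with the kernel and sum: 0·-1 + 1·-1 + 5·-1 + 1·-1 + 4·-1 + 2·1.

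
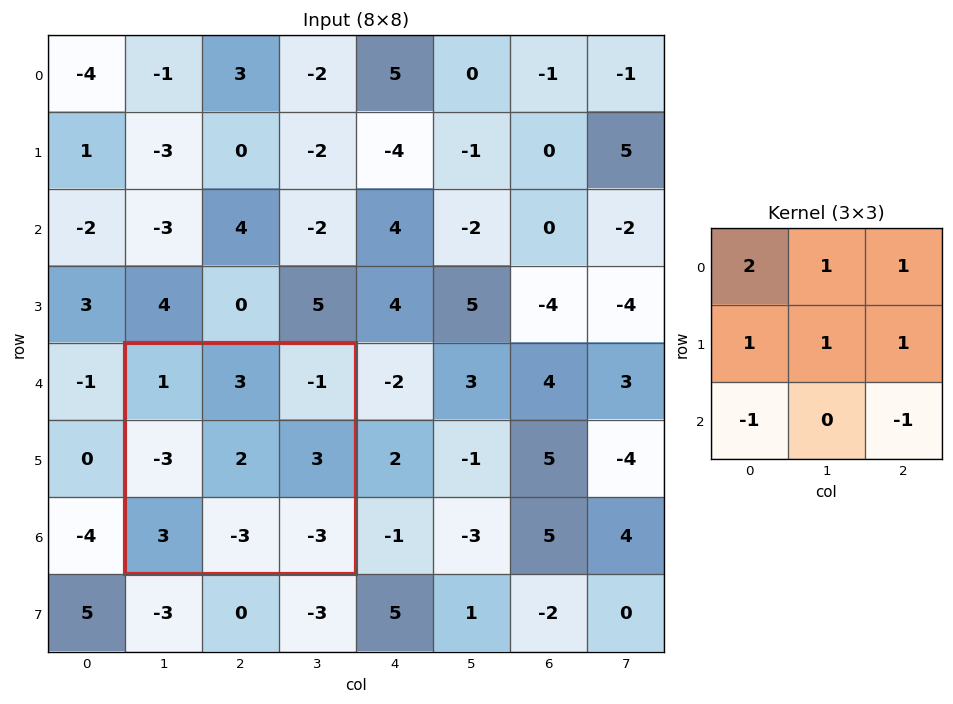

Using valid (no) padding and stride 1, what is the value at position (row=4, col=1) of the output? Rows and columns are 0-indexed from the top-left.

6

The receptive field on the input at this output position is [1 3 -1 / -3 2 3 / 3 -3 -3]. Elementwise product with the kernel and sum: 1·2 + 3·1 + -1·1 + -3·1 + 2·1 + 3·1 + 3·-1 + -3·-1.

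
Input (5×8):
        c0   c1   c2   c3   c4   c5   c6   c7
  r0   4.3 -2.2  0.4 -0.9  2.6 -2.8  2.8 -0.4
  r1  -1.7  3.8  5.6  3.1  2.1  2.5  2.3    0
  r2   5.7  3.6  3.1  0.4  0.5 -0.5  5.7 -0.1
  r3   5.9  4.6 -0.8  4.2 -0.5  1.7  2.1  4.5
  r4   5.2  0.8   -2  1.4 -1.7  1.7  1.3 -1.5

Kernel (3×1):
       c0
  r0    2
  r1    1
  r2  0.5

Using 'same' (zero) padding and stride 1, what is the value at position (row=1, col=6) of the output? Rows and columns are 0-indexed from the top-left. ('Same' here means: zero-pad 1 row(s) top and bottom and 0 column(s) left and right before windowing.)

The receptive field on the zero-padded input at this output position is [2.8 / 2.3 / 5.7]. Elementwise product with the kernel and sum: 2.8·2 + 2.3·1 + 5.7·0.5.

10.75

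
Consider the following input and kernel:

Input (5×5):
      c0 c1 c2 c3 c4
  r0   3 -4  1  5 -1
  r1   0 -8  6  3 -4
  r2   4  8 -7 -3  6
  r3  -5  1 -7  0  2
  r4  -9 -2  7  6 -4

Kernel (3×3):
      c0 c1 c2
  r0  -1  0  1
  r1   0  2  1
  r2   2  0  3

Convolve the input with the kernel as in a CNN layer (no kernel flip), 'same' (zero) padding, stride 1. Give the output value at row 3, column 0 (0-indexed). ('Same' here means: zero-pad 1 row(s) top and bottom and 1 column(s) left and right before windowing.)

-7

The receptive field on the zero-padded input at this output position is [0 4 8 / 0 -5 1 / 0 -9 -2]. Elementwise product with the kernel and sum: 0·-1 + 8·1 + -5·2 + 1·1 + 0·2 + -2·3.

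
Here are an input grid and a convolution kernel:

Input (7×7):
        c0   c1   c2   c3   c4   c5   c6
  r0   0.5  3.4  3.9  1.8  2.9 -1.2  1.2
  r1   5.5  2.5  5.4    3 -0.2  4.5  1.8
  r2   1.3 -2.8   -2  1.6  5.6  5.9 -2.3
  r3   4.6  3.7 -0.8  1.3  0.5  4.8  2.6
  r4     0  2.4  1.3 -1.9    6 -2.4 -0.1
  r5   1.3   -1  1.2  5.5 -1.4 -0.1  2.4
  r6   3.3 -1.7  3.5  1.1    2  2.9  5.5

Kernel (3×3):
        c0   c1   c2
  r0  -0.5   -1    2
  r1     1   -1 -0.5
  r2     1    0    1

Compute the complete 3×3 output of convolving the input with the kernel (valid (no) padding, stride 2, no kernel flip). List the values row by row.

Output[0,0]: The receptive field on the input at this output position is [0.5 3.4 3.9 / 5.5 2.5 5.4 / 1.3 -2.8 -2]. Elementwise product with the kernel and sum: 0.5·-0.5 + 3.4·-1 + 3.9·2 + 5.5·1 + 2.5·-1 + 5.4·-0.5 + 1.3·1 + -2·1.
Output[0,1]: The receptive field on the input at this output position is [3.9 1.8 2.9 / 5.4 3 -0.2 / -2 1.6 5.6]. Elementwise product with the kernel and sum: 3.9·-0.5 + 1.8·-1 + 2.9·2 + 5.4·1 + 3·-1 + -0.2·-0.5 + -2·1 + 5.6·1.

3.75 8.15 -0.15
0.75 15.55 -13
8.7 15.15 4.2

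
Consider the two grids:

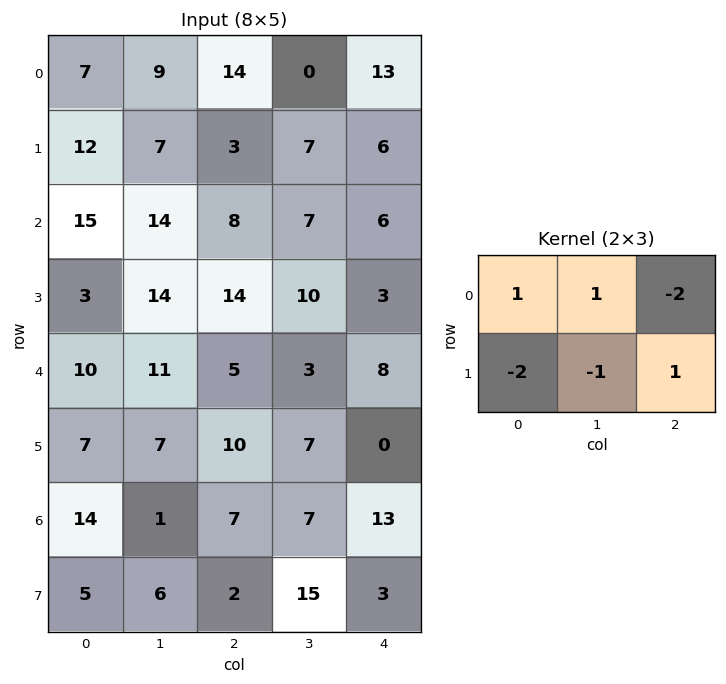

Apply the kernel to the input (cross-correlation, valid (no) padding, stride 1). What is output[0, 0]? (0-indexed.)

The receptive field on the input at this output position is [7 9 14 / 12 7 3]. Elementwise product with the kernel and sum: 7·1 + 9·1 + 14·-2 + 12·-2 + 7·-1 + 3·1.

-40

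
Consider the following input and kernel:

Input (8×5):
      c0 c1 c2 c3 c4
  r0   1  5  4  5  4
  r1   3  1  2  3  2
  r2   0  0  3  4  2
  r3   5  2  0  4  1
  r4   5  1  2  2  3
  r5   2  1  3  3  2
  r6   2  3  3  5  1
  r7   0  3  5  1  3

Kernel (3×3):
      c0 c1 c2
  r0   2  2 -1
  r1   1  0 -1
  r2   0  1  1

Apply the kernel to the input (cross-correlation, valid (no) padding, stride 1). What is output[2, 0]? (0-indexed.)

5

The receptive field on the input at this output position is [0 0 3 / 5 2 0 / 5 1 2]. Elementwise product with the kernel and sum: 0·2 + 0·2 + 3·-1 + 5·1 + 0·-1 + 1·1 + 2·1.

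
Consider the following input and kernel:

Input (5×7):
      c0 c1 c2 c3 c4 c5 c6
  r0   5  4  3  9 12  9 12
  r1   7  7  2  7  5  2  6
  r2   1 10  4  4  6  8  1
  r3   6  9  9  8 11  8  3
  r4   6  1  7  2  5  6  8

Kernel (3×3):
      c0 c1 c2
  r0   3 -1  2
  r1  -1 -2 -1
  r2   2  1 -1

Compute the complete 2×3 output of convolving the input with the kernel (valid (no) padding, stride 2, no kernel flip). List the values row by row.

Output[0,0]: The receptive field on the input at this output position is [5 4 3 / 7 7 2 / 1 10 4]. Elementwise product with the kernel and sum: 5·3 + 4·-1 + 3·2 + 7·-1 + 7·-2 + 2·-1 + 1·2 + 10·1 + 4·-1.
Output[0,1]: The receptive field on the input at this output position is [3 9 12 / 2 7 5 / 4 4 6]. Elementwise product with the kernel and sum: 3·3 + 9·-1 + 12·2 + 2·-1 + 7·-2 + 5·-1 + 4·2 + 4·1 + 6·-1.

2 9 55
-26 -5 -10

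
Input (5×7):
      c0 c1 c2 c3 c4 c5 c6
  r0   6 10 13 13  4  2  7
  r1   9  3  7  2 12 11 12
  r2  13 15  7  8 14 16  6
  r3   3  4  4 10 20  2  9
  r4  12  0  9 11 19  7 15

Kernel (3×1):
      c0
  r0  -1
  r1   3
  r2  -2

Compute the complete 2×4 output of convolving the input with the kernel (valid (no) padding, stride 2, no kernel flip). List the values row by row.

-5 -6 4 17
-28 -13 8 -9

Output[0,0]: The receptive field on the input at this output position is [6 / 9 / 13]. Elementwise product with the kernel and sum: 6·-1 + 9·3 + 13·-2.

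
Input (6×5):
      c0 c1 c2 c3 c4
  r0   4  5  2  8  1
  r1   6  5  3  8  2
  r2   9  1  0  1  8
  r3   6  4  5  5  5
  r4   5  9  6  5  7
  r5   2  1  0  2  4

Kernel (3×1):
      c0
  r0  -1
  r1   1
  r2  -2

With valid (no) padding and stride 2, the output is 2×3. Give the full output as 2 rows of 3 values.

Output[0,0]: The receptive field on the input at this output position is [4 / 6 / 9]. Elementwise product with the kernel and sum: 4·-1 + 6·1 + 9·-2.
Output[0,1]: The receptive field on the input at this output position is [2 / 3 / 0]. Elementwise product with the kernel and sum: 2·-1 + 3·1 + 0·-2.

-16 1 -15
-13 -7 -17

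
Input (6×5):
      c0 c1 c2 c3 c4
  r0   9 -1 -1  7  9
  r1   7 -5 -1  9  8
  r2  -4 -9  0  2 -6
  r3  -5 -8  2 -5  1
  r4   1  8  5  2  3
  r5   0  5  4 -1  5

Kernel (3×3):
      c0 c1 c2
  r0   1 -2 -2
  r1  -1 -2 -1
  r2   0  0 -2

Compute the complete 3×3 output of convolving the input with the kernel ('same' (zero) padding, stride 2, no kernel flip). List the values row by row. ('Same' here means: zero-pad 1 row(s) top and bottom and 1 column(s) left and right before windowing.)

-7 -22 -25
29 -4 3
6 -20 -15

Output[0,0]: The receptive field on the zero-padded input at this output position is [0 0 0 / 0 9 -1 / 0 7 -5]. Elementwise product with the kernel and sum: 0·1 + 0·-2 + 0·-2 + 0·-1 + 9·-2 + -1·-1 + -5·-2.
Output[0,1]: The receptive field on the zero-padded input at this output position is [0 0 0 / -1 -1 7 / -5 -1 9]. Elementwise product with the kernel and sum: 0·1 + 0·-2 + 0·-2 + -1·-1 + -1·-2 + 7·-1 + 9·-2.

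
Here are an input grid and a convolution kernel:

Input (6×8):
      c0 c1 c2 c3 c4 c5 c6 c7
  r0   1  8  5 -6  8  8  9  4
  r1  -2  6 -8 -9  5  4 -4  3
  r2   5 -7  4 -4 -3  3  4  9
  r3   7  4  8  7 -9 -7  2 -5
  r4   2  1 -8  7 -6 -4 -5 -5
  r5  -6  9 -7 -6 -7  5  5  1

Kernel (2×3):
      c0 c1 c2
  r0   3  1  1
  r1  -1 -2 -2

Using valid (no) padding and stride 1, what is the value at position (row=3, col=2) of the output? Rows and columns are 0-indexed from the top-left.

The receptive field on the input at this output position is [8 7 -9 / -8 7 -6]. Elementwise product with the kernel and sum: 8·3 + 7·1 + -9·1 + -8·-1 + 7·-2 + -6·-2.

28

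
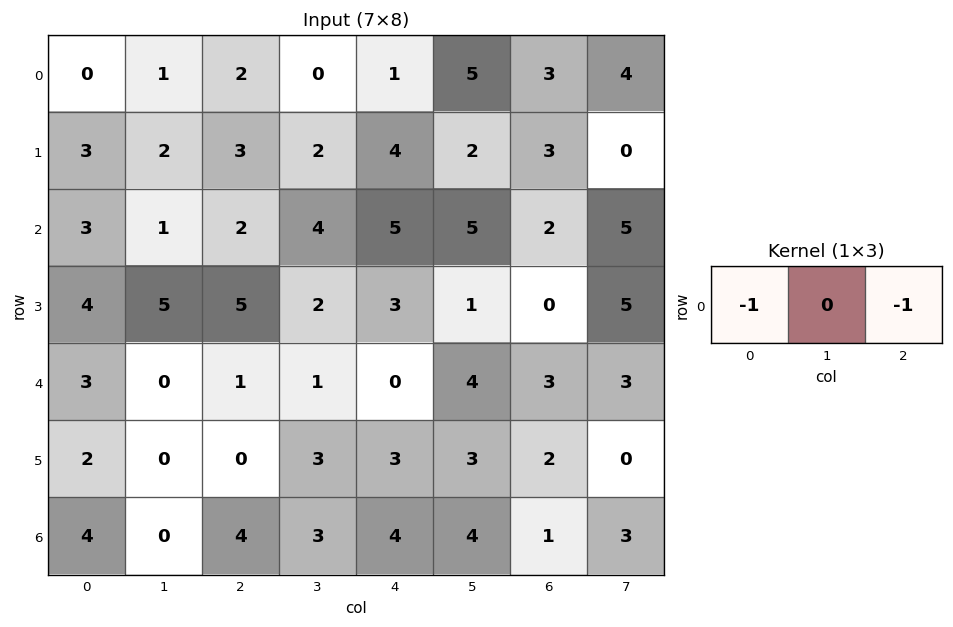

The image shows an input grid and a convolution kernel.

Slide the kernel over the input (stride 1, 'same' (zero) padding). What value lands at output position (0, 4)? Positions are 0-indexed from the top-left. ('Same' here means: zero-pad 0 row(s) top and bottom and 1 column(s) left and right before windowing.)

The receptive field on the zero-padded input at this output position is [0 1 5]. Elementwise product with the kernel and sum: 0·-1 + 5·-1.

-5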